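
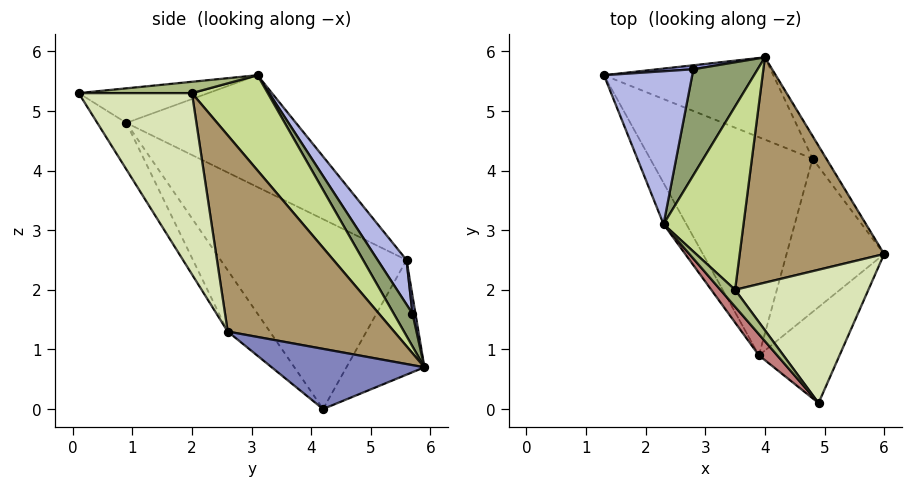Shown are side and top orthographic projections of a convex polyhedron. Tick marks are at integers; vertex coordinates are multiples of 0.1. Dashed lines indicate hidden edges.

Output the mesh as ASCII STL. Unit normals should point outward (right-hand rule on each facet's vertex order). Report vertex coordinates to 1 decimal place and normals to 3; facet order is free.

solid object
 facet normal -0.559 0.077 -0.826
  outer loop
   vertex 4.8 4.2 0.0
   vertex 1.3 5.6 2.5
   vertex 4.0 5.9 0.7
  endloop
 endfacet
 facet normal 0.854 0.482 -0.195
  outer loop
   vertex 4.8 4.2 0.0
   vertex 4.0 5.9 0.7
   vertex 6.0 2.6 1.3
  endloop
 endfacet
 facet normal 0.267 0.802 0.535
  outer loop
   vertex 2.8 5.7 1.6
   vertex 4.0 5.9 0.7
   vertex 1.3 5.6 2.5
  endloop
 endfacet
 facet normal 0.276 0.790 0.548
  outer loop
   vertex 2.8 5.7 1.6
   vertex 1.3 5.6 2.5
   vertex 2.3 3.1 5.6
  endloop
 endfacet
 facet normal 0.279 0.789 0.548
  outer loop
   vertex 2.8 5.7 1.6
   vertex 2.3 3.1 5.6
   vertex 4.0 5.9 0.7
  endloop
 endfacet
 facet normal 0.557 0.410 0.723
  outer loop
   vertex 3.5 2.0 5.3
   vertex 2.3 3.1 5.6
   vertex 4.9 0.1 5.3
  endloop
 endfacet
 facet normal 0.639 0.551 0.537
  outer loop
   vertex 3.5 2.0 5.3
   vertex 4.0 5.9 0.7
   vertex 2.3 3.1 5.6
  endloop
 endfacet
 facet normal 0.693 0.510 0.510
  outer loop
   vertex 3.5 2.0 5.3
   vertex 4.9 0.1 5.3
   vertex 6.0 2.6 1.3
  endloop
 endfacet
 facet normal 0.692 0.512 0.509
  outer loop
   vertex 3.5 2.0 5.3
   vertex 6.0 2.6 1.3
   vertex 4.0 5.9 0.7
  endloop
 endfacet
 facet normal -0.325 -0.759 -0.564
  outer loop
   vertex 3.9 0.9 4.8
   vertex 6.0 2.6 1.3
   vertex 4.9 0.1 5.3
  endloop
 endfacet
 facet normal -0.360 -0.736 -0.573
  outer loop
   vertex 3.9 0.9 4.8
   vertex 4.8 4.2 0.0
   vertex 6.0 2.6 1.3
  endloop
 endfacet
 facet normal -0.611 -0.594 -0.523
  outer loop
   vertex 3.9 0.9 4.8
   vertex 1.3 5.6 2.5
   vertex 4.8 4.2 0.0
  endloop
 endfacet
 facet normal -0.825 -0.539 -0.168
  outer loop
   vertex 3.9 0.9 4.8
   vertex 2.3 3.1 5.6
   vertex 1.3 5.6 2.5
  endloop
 endfacet
 facet normal -0.686 -0.631 0.363
  outer loop
   vertex 3.9 0.9 4.8
   vertex 4.9 0.1 5.3
   vertex 2.3 3.1 5.6
  endloop
 endfacet
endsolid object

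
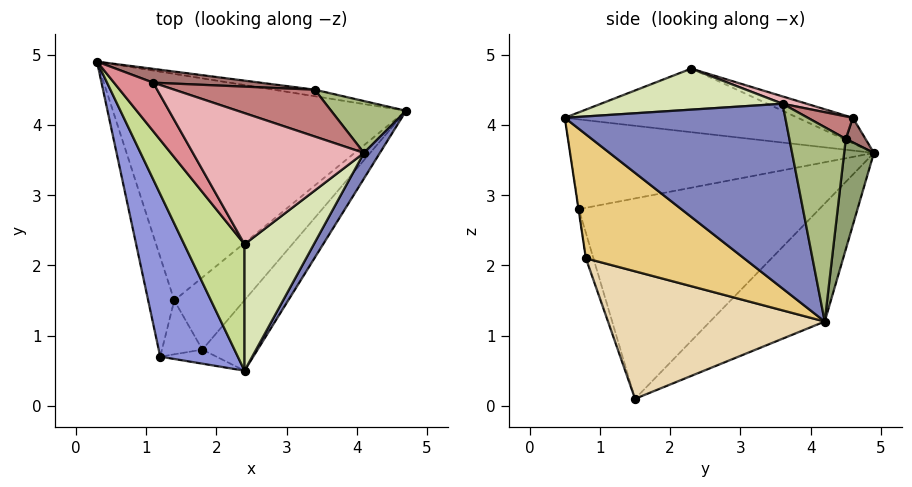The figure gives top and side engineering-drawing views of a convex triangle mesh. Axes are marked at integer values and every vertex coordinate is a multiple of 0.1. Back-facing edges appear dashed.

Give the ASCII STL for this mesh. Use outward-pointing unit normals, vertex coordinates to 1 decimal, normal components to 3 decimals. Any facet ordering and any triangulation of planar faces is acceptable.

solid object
 facet normal -0.287 0.641 -0.712
  outer loop
   vertex 1.4 1.5 0.1
   vertex 0.3 4.9 3.6
   vertex 4.7 4.2 1.2
  endloop
 endfacet
 facet normal 0.872 -0.483 0.075
  outer loop
   vertex 4.1 3.6 4.3
   vertex 2.4 0.5 4.1
   vertex 4.7 4.2 1.2
  endloop
 endfacet
 facet normal -0.727 -0.276 0.629
  outer loop
   vertex 1.2 0.7 2.8
   vertex 2.4 0.5 4.1
   vertex 0.3 4.9 3.6
  endloop
 endfacet
 facet normal -0.975 -0.185 -0.127
  outer loop
   vertex 1.2 0.7 2.8
   vertex 0.3 4.9 3.6
   vertex 1.4 1.5 0.1
  endloop
 endfacet
 facet normal 0.131 0.990 -0.049
  outer loop
   vertex 3.4 4.5 3.8
   vertex 4.7 4.2 1.2
   vertex 0.3 4.9 3.6
  endloop
 endfacet
 facet normal 0.685 0.679 0.264
  outer loop
   vertex 3.4 4.5 3.8
   vertex 4.1 3.6 4.3
   vertex 4.7 4.2 1.2
  endloop
 endfacet
 facet normal -0.700 -0.259 0.665
  outer loop
   vertex 2.4 2.3 4.8
   vertex 0.3 4.9 3.6
   vertex 2.4 0.5 4.1
  endloop
 endfacet
 facet normal 0.483 -0.317 0.816
  outer loop
   vertex 2.4 2.3 4.8
   vertex 2.4 0.5 4.1
   vertex 4.1 3.6 4.3
  endloop
 endfacet
 facet normal -0.006 -0.989 -0.147
  outer loop
   vertex 1.8 0.8 2.1
   vertex 2.4 0.5 4.1
   vertex 1.2 0.7 2.8
  endloop
 endfacet
 facet normal -0.184 -0.939 -0.292
  outer loop
   vertex 1.8 0.8 2.1
   vertex 1.2 0.7 2.8
   vertex 1.4 1.5 0.1
  endloop
 endfacet
 facet normal 0.683 -0.664 -0.305
  outer loop
   vertex 1.8 0.8 2.1
   vertex 4.7 4.2 1.2
   vertex 2.4 0.5 4.1
  endloop
 endfacet
 facet normal 0.660 -0.659 -0.362
  outer loop
   vertex 1.8 0.8 2.1
   vertex 1.4 1.5 0.1
   vertex 4.7 4.2 1.2
  endloop
 endfacet
 facet normal 0.092 0.912 0.400
  outer loop
   vertex 1.1 4.6 4.1
   vertex 3.4 4.5 3.8
   vertex 0.3 4.9 3.6
  endloop
 endfacet
 facet normal 0.131 0.557 0.820
  outer loop
   vertex 1.1 4.6 4.1
   vertex 4.1 3.6 4.3
   vertex 3.4 4.5 3.8
  endloop
 endfacet
 facet normal -0.543 -0.052 0.838
  outer loop
   vertex 1.1 4.6 4.1
   vertex 0.3 4.9 3.6
   vertex 2.4 2.3 4.8
  endloop
 endfacet
 facet normal 0.041 0.312 0.949
  outer loop
   vertex 1.1 4.6 4.1
   vertex 2.4 2.3 4.8
   vertex 4.1 3.6 4.3
  endloop
 endfacet
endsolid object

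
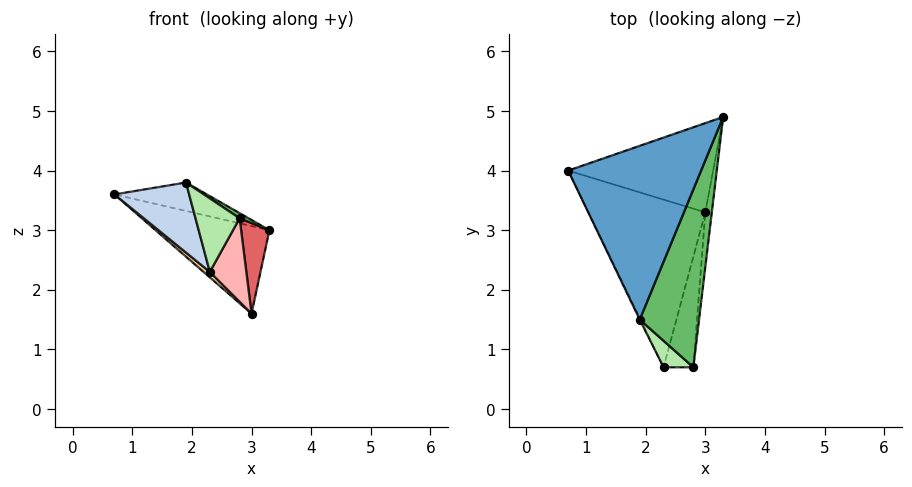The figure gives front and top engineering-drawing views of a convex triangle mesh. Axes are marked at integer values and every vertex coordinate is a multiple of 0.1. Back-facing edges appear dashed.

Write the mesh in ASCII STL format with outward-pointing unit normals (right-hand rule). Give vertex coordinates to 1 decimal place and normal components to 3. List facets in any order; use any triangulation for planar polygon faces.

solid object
 facet normal 0.169 0.159 0.973
  outer loop
   vertex 1.9 1.5 3.8
   vertex 3.3 4.9 3.0
   vertex 0.7 4.0 3.6
  endloop
 endfacet
 facet normal -0.901 -0.433 -0.009
  outer loop
   vertex 1.9 1.5 3.8
   vertex 0.7 4.0 3.6
   vertex 2.3 0.7 2.3
  endloop
 endfacet
 facet normal -0.377 0.649 -0.661
  outer loop
   vertex 3.0 3.3 1.6
   vertex 0.7 4.0 3.6
   vertex 3.3 4.9 3.0
  endloop
 endfacet
 facet normal -0.660 -0.024 -0.751
  outer loop
   vertex 3.0 3.3 1.6
   vertex 2.3 0.7 2.3
   vertex 0.7 4.0 3.6
  endloop
 endfacet
 facet normal 0.540 -0.024 0.842
  outer loop
   vertex 2.8 0.7 3.2
   vertex 3.3 4.9 3.0
   vertex 1.9 1.5 3.8
  endloop
 endfacet
 facet normal -0.521 -0.803 0.289
  outer loop
   vertex 2.8 0.7 3.2
   vertex 1.9 1.5 3.8
   vertex 2.3 0.7 2.3
  endloop
 endfacet
 facet normal 0.990 -0.121 -0.073
  outer loop
   vertex 2.8 0.7 3.2
   vertex 3.0 3.3 1.6
   vertex 3.3 4.9 3.0
  endloop
 endfacet
 facet normal 0.821 -0.344 -0.456
  outer loop
   vertex 2.8 0.7 3.2
   vertex 2.3 0.7 2.3
   vertex 3.0 3.3 1.6
  endloop
 endfacet
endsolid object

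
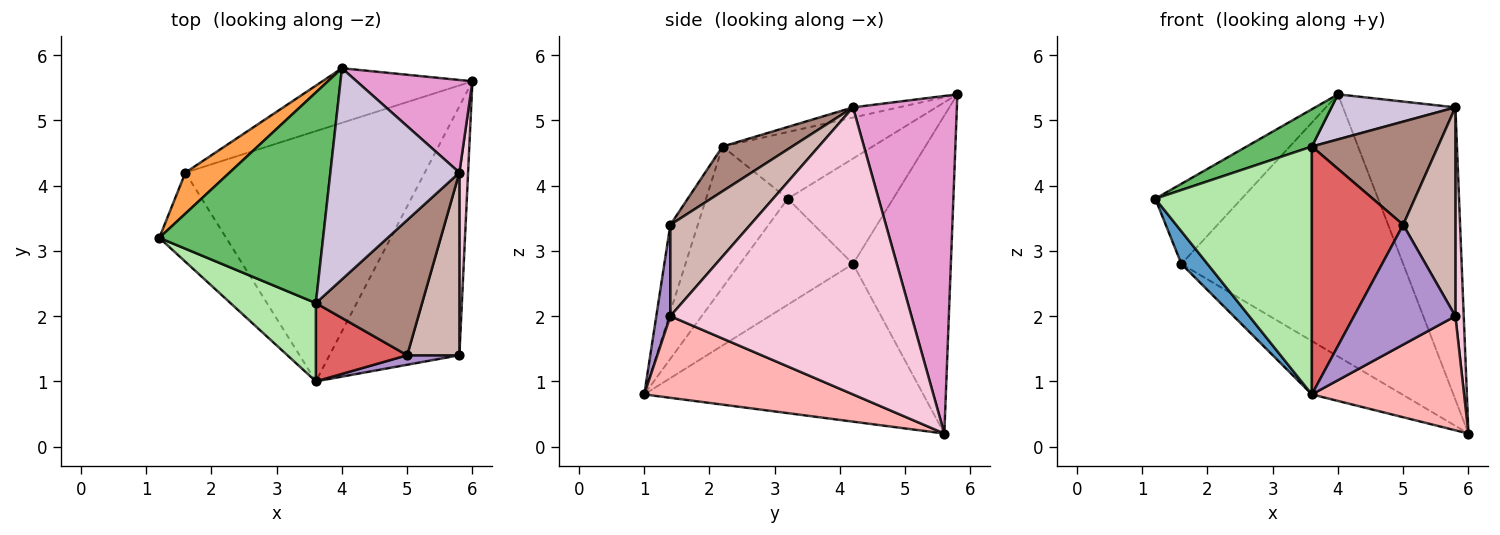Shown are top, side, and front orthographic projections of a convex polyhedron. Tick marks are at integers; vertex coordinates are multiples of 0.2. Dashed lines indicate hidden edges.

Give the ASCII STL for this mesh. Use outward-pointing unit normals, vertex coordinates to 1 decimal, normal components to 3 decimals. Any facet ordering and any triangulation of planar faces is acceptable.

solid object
 facet normal -0.830 -0.192 -0.524
  outer loop
   vertex 1.6 4.2 2.8
   vertex 3.6 1.0 0.8
   vertex 1.2 3.2 3.8
  endloop
 endfacet
 facet normal -0.542 0.175 -0.822
  outer loop
   vertex 1.6 4.2 2.8
   vertex 6.0 5.6 0.2
   vertex 3.6 1.0 0.8
  endloop
 endfacet
 facet normal -0.736 0.603 0.308
  outer loop
   vertex 1.6 4.2 2.8
   vertex 1.2 3.2 3.8
   vertex 4.0 5.8 5.4
  endloop
 endfacet
 facet normal -0.397 0.899 -0.187
  outer loop
   vertex 1.6 4.2 2.8
   vertex 4.0 5.8 5.4
   vertex 6.0 5.6 0.2
  endloop
 endfacet
 facet normal -0.372 -0.162 0.914
  outer loop
   vertex 3.6 2.2 4.6
   vertex 4.0 5.8 5.4
   vertex 1.2 3.2 3.8
  endloop
 endfacet
 facet normal -0.446 -0.854 0.270
  outer loop
   vertex 3.6 2.2 4.6
   vertex 1.2 3.2 3.8
   vertex 3.6 1.0 0.8
  endloop
 endfacet
 facet normal -0.276 -0.917 0.289
  outer loop
   vertex 3.6 2.2 4.6
   vertex 3.6 1.0 0.8
   vertex 5.0 1.4 3.4
  endloop
 endfacet
 facet normal 0.496 -0.362 -0.789
  outer loop
   vertex 5.8 1.4 2.0
   vertex 3.6 1.0 0.8
   vertex 6.0 5.6 0.2
  endloop
 endfacet
 facet normal 0.137 -0.987 0.078
  outer loop
   vertex 5.8 1.4 2.0
   vertex 5.0 1.4 3.4
   vertex 3.6 1.0 0.8
  endloop
 endfacet
 facet normal -0.077 -0.208 0.975
  outer loop
   vertex 5.8 4.2 5.2
   vertex 4.0 5.8 5.4
   vertex 3.6 2.2 4.6
  endloop
 endfacet
 facet normal 0.317 -0.575 0.754
  outer loop
   vertex 5.8 4.2 5.2
   vertex 3.6 2.2 4.6
   vertex 5.0 1.4 3.4
  endloop
 endfacet
 facet normal 0.755 -0.493 0.432
  outer loop
   vertex 5.8 4.2 5.2
   vertex 5.0 1.4 3.4
   vertex 5.8 1.4 2.0
  endloop
 endfacet
 facet normal 0.661 0.715 0.227
  outer loop
   vertex 5.8 4.2 5.2
   vertex 6.0 5.6 0.2
   vertex 4.0 5.8 5.4
  endloop
 endfacet
 facet normal 0.999 -0.035 0.030
  outer loop
   vertex 5.8 4.2 5.2
   vertex 5.8 1.4 2.0
   vertex 6.0 5.6 0.2
  endloop
 endfacet
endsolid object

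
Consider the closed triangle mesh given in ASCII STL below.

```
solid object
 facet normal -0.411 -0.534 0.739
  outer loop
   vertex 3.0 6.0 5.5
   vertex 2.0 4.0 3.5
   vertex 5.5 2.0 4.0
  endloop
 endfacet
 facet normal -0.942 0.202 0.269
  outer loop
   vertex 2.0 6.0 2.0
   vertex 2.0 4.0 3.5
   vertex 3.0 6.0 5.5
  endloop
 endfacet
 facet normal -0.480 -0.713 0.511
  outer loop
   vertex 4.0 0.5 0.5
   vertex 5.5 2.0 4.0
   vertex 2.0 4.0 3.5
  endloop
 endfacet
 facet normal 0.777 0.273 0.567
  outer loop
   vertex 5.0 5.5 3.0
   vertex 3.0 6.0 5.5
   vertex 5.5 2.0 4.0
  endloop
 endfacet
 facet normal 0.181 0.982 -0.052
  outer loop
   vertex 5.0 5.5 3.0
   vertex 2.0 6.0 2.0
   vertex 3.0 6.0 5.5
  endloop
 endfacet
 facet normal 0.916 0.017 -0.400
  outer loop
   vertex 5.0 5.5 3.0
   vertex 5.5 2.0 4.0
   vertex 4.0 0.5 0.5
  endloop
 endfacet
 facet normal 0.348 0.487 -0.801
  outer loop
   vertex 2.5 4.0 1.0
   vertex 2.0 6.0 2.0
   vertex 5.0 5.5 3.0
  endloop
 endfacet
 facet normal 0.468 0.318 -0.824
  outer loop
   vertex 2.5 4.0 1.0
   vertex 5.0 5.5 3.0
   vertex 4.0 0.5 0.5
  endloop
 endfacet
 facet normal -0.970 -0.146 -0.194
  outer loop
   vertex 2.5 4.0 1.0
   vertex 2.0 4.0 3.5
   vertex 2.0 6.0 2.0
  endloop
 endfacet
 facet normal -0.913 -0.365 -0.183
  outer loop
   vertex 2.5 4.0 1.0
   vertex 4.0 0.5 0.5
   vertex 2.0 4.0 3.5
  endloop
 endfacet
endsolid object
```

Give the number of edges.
15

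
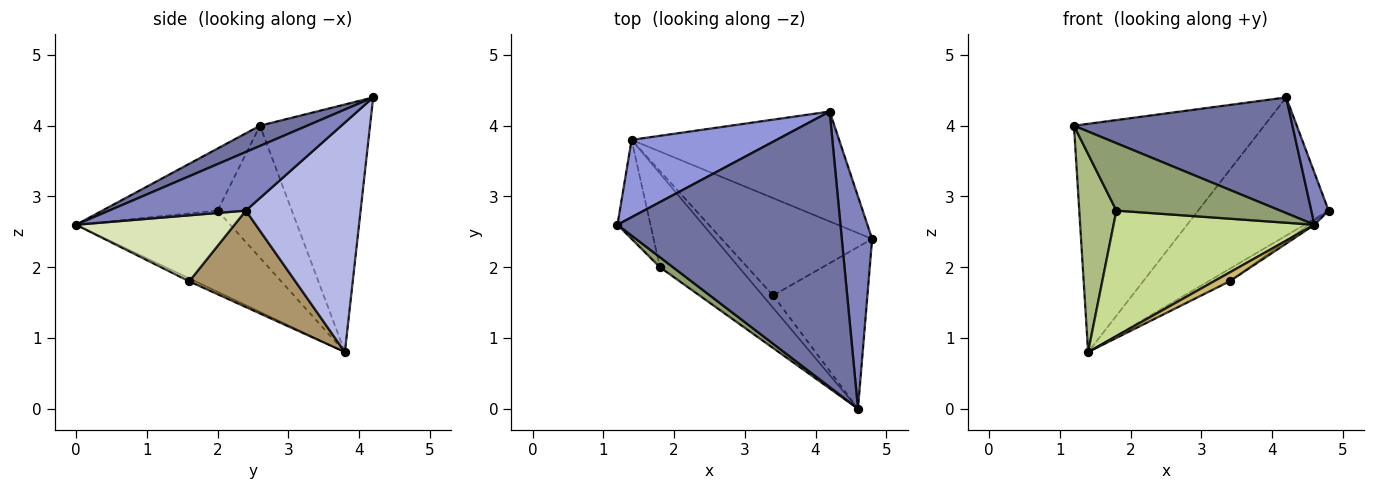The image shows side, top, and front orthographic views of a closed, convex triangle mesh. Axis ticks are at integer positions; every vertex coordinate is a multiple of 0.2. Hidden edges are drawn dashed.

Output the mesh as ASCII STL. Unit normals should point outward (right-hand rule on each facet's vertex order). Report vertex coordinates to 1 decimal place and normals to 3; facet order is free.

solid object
 facet normal 0.083 -0.386 0.919
  outer loop
   vertex 4.2 4.2 4.4
   vertex 1.2 2.6 4.0
   vertex 4.6 0.0 2.6
  endloop
 endfacet
 facet normal 0.883 -0.112 0.457
  outer loop
   vertex 4.2 4.2 4.4
   vertex 4.6 0.0 2.6
   vertex 4.8 2.4 2.8
  endloop
 endfacet
 facet normal -0.481 0.831 0.281
  outer loop
   vertex 4.2 4.2 4.4
   vertex 1.4 3.8 0.8
   vertex 1.2 2.6 4.0
  endloop
 endfacet
 facet normal 0.567 0.645 -0.513
  outer loop
   vertex 4.2 4.2 4.4
   vertex 4.8 2.4 2.8
   vertex 1.4 3.8 0.8
  endloop
 endfacet
 facet normal -0.571 -0.812 0.120
  outer loop
   vertex 1.8 2.0 2.8
   vertex 4.6 0.0 2.6
   vertex 1.2 2.6 4.0
  endloop
 endfacet
 facet normal -0.873 -0.436 -0.218
  outer loop
   vertex 1.8 2.0 2.8
   vertex 1.2 2.6 4.0
   vertex 1.4 3.8 0.8
  endloop
 endfacet
 facet normal -0.524 -0.683 -0.510
  outer loop
   vertex 1.8 2.0 2.8
   vertex 1.4 3.8 0.8
   vertex 4.6 0.0 2.6
  endloop
 endfacet
 facet normal 0.573 0.020 -0.819
  outer loop
   vertex 3.4 1.6 1.8
   vertex 4.8 2.4 2.8
   vertex 4.6 0.0 2.6
  endloop
 endfacet
 facet normal 0.537 0.107 -0.837
  outer loop
   vertex 3.4 1.6 1.8
   vertex 1.4 3.8 0.8
   vertex 4.8 2.4 2.8
  endloop
 endfacet
 facet normal -0.226 -0.566 -0.793
  outer loop
   vertex 3.4 1.6 1.8
   vertex 4.6 0.0 2.6
   vertex 1.4 3.8 0.8
  endloop
 endfacet
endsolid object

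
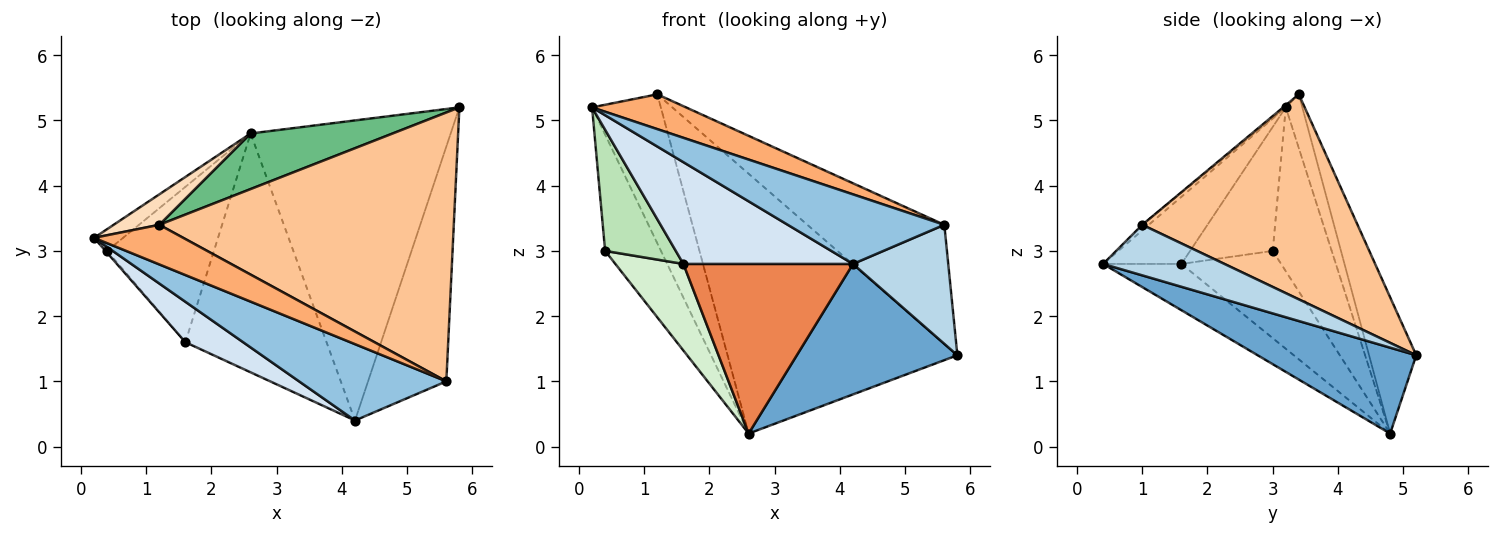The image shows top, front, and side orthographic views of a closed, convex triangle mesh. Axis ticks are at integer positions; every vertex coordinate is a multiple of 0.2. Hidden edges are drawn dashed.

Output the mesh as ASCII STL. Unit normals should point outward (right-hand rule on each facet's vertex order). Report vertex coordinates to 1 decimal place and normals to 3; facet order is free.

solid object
 facet normal 0.366 -0.371 -0.853
  outer loop
   vertex 2.6 4.8 0.2
   vertex 5.8 5.2 1.4
   vertex 4.2 0.4 2.8
  endloop
 endfacet
 facet normal -0.028 -0.673 0.739
  outer loop
   vertex 5.6 1.0 3.4
   vertex 0.2 3.2 5.2
   vertex 4.2 0.4 2.8
  endloop
 endfacet
 facet normal 0.499 -0.392 -0.773
  outer loop
   vertex 5.6 1.0 3.4
   vertex 4.2 0.4 2.8
   vertex 5.8 5.2 1.4
  endloop
 endfacet
 facet normal -0.394 -0.854 0.339
  outer loop
   vertex 1.6 1.6 2.8
   vertex 4.2 0.4 2.8
   vertex 0.2 3.2 5.2
  endloop
 endfacet
 facet normal -0.258 -0.559 -0.788
  outer loop
   vertex 1.6 1.6 2.8
   vertex 2.6 4.8 0.2
   vertex 4.2 0.4 2.8
  endloop
 endfacet
 facet normal -0.018 -0.660 0.751
  outer loop
   vertex 1.2 3.4 5.4
   vertex 0.2 3.2 5.2
   vertex 5.6 1.0 3.4
  endloop
 endfacet
 facet normal 0.537 0.342 0.771
  outer loop
   vertex 1.2 3.4 5.4
   vertex 5.6 1.0 3.4
   vertex 5.8 5.2 1.4
  endloop
 endfacet
 facet normal -0.230 0.954 0.195
  outer loop
   vertex 1.2 3.4 5.4
   vertex 2.6 4.8 0.2
   vertex 0.2 3.2 5.2
  endloop
 endfacet
 facet normal -0.197 0.959 0.205
  outer loop
   vertex 1.2 3.4 5.4
   vertex 5.8 5.2 1.4
   vertex 2.6 4.8 0.2
  endloop
 endfacet
 facet normal -0.720 0.682 -0.127
  outer loop
   vertex 0.4 3.0 3.0
   vertex 0.2 3.2 5.2
   vertex 2.6 4.8 0.2
  endloop
 endfacet
 facet normal -0.760 -0.650 -0.010
  outer loop
   vertex 0.4 3.0 3.0
   vertex 1.6 1.6 2.8
   vertex 0.2 3.2 5.2
  endloop
 endfacet
 facet normal -0.581 -0.396 -0.711
  outer loop
   vertex 0.4 3.0 3.0
   vertex 2.6 4.8 0.2
   vertex 1.6 1.6 2.8
  endloop
 endfacet
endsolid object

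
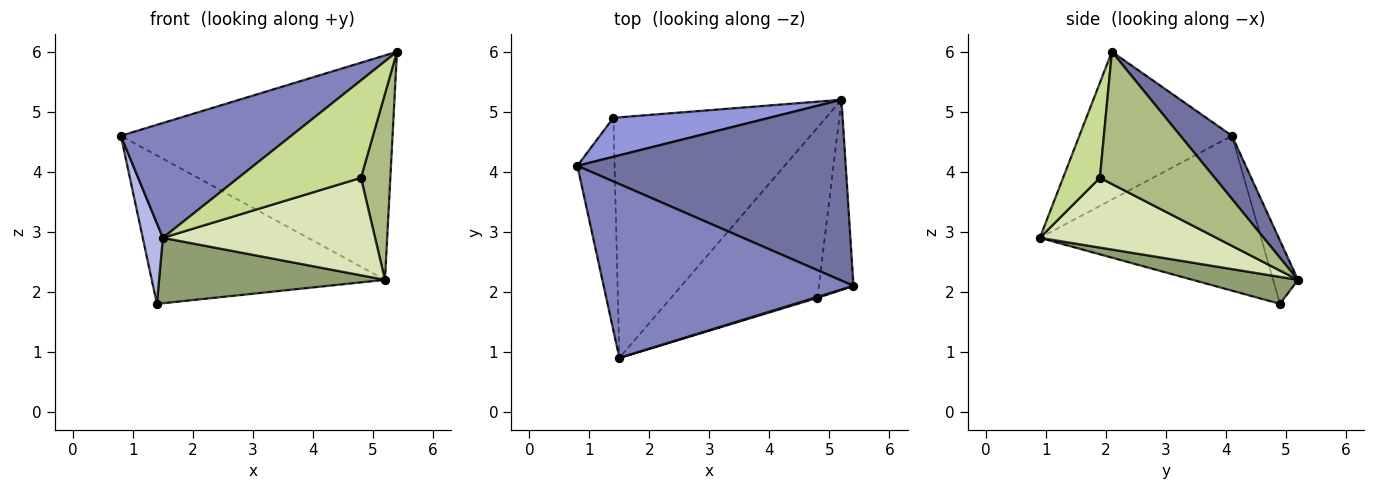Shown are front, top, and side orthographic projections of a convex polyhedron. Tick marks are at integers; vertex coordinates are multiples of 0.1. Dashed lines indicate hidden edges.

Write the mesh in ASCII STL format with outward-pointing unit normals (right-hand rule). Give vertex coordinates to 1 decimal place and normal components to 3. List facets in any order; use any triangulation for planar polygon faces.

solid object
 facet normal 0.146 0.770 0.621
  outer loop
   vertex 5.2 5.2 2.2
   vertex 0.8 4.1 4.6
   vertex 5.4 2.1 6.0
  endloop
 endfacet
 facet normal -0.443 -0.494 0.748
  outer loop
   vertex 1.5 0.9 2.9
   vertex 5.4 2.1 6.0
   vertex 0.8 4.1 4.6
  endloop
 endfacet
 facet normal -0.103 0.962 0.253
  outer loop
   vertex 1.4 4.9 1.8
   vertex 0.8 4.1 4.6
   vertex 5.2 5.2 2.2
  endloop
 endfacet
 facet normal -0.969 -0.088 -0.233
  outer loop
   vertex 1.4 4.9 1.8
   vertex 1.5 0.9 2.9
   vertex 0.8 4.1 4.6
  endloop
 endfacet
 facet normal 0.121 -0.260 -0.958
  outer loop
   vertex 1.4 4.9 1.8
   vertex 5.2 5.2 2.2
   vertex 1.5 0.9 2.9
  endloop
 endfacet
 facet normal 0.939 -0.240 -0.245
  outer loop
   vertex 4.8 1.9 3.9
   vertex 5.2 5.2 2.2
   vertex 5.4 2.1 6.0
  endloop
 endfacet
 facet normal 0.287 -0.958 0.009
  outer loop
   vertex 4.8 1.9 3.9
   vertex 5.4 2.1 6.0
   vertex 1.5 0.9 2.9
  endloop
 endfacet
 facet normal 0.382 -0.459 -0.802
  outer loop
   vertex 4.8 1.9 3.9
   vertex 1.5 0.9 2.9
   vertex 5.2 5.2 2.2
  endloop
 endfacet
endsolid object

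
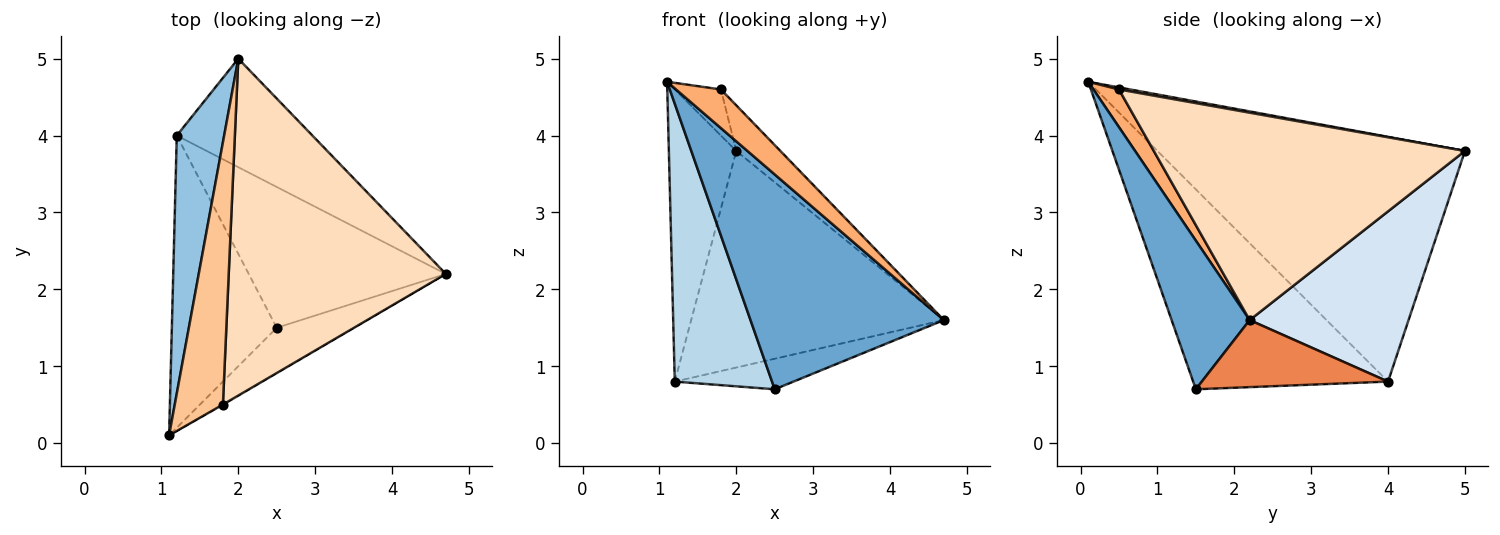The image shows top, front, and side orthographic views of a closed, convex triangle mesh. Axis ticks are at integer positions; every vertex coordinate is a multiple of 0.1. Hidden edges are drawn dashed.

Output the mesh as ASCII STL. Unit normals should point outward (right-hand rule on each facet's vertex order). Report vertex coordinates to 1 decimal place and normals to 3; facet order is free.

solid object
 facet normal 0.367 -0.910 -0.190
  outer loop
   vertex 2.5 1.5 0.7
   vertex 4.7 2.2 1.6
   vertex 1.1 0.1 4.7
  endloop
 endfacet
 facet normal -0.960 0.210 0.186
  outer loop
   vertex 1.2 4.0 0.8
   vertex 1.1 0.1 4.7
   vertex 2.0 5.0 3.8
  endloop
 endfacet
 facet normal -0.810 -0.404 -0.425
  outer loop
   vertex 1.2 4.0 0.8
   vertex 2.5 1.5 0.7
   vertex 1.1 0.1 4.7
  endloop
 endfacet
 facet normal 0.490 0.779 -0.390
  outer loop
   vertex 1.2 4.0 0.8
   vertex 2.0 5.0 3.8
   vertex 4.7 2.2 1.6
  endloop
 endfacet
 facet normal 0.315 0.201 -0.927
  outer loop
   vertex 1.2 4.0 0.8
   vertex 4.7 2.2 1.6
   vertex 2.5 1.5 0.7
  endloop
 endfacet
 facet normal 0.495 -0.869 -0.014
  outer loop
   vertex 1.8 0.5 4.6
   vertex 1.1 0.1 4.7
   vertex 4.7 2.2 1.6
  endloop
 endfacet
 facet normal 0.042 0.173 0.984
  outer loop
   vertex 1.8 0.5 4.6
   vertex 2.0 5.0 3.8
   vertex 1.1 0.1 4.7
  endloop
 endfacet
 facet normal 0.687 0.097 0.720
  outer loop
   vertex 1.8 0.5 4.6
   vertex 4.7 2.2 1.6
   vertex 2.0 5.0 3.8
  endloop
 endfacet
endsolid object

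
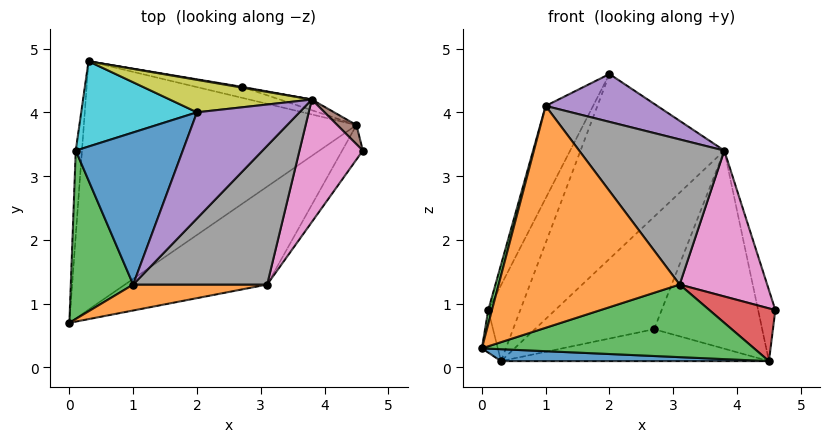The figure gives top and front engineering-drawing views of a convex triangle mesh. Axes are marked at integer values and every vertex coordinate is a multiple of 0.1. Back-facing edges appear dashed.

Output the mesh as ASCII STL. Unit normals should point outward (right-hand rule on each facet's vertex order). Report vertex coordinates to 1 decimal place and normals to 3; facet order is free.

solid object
 facet normal -0.011 -0.048 -0.999
  outer loop
   vertex 4.5 3.8 0.1
   vertex 0.0 0.7 0.3
   vertex 0.3 4.8 0.1
  endloop
 endfacet
 facet normal 0.153 -0.982 0.115
  outer loop
   vertex 3.1 1.3 1.3
   vertex 1.0 1.3 4.1
   vertex 0.0 0.7 0.3
  endloop
 endfacet
 facet normal 0.351 -0.558 -0.752
  outer loop
   vertex 3.1 1.3 1.3
   vertex 0.0 0.7 0.3
   vertex 4.5 3.8 0.1
  endloop
 endfacet
 facet normal 0.716 -0.584 -0.382
  outer loop
   vertex 3.1 1.3 1.3
   vertex 4.5 3.8 0.1
   vertex 4.6 3.4 0.9
  endloop
 endfacet
 facet normal 0.547 -0.344 0.763
  outer loop
   vertex 3.8 4.2 3.4
   vertex 2.0 4.0 4.6
   vertex 1.0 1.3 4.1
  endloop
 endfacet
 facet normal 0.872 0.473 0.128
  outer loop
   vertex 3.8 4.2 3.4
   vertex 4.6 3.4 0.9
   vertex 4.5 3.8 0.1
  endloop
 endfacet
 facet normal 0.779 -0.480 0.403
  outer loop
   vertex 3.8 4.2 3.4
   vertex 3.1 1.3 1.3
   vertex 4.6 3.4 0.9
  endloop
 endfacet
 facet normal 0.678 -0.532 0.508
  outer loop
   vertex 3.8 4.2 3.4
   vertex 1.0 1.3 4.1
   vertex 3.1 1.3 1.3
  endloop
 endfacet
 facet normal 0.006 0.985 0.173
  outer loop
   vertex 3.8 4.2 3.4
   vertex 0.3 4.8 0.1
   vertex 2.0 4.0 4.6
  endloop
 endfacet
 facet normal -0.857 0.342 0.385
  outer loop
   vertex 0.1 3.4 0.9
   vertex 2.0 4.0 4.6
   vertex 0.3 4.8 0.1
  endloop
 endfacet
 facet normal -0.877 0.249 0.410
  outer loop
   vertex 0.1 3.4 0.9
   vertex 1.0 1.3 4.1
   vertex 2.0 4.0 4.6
  endloop
 endfacet
 facet normal -0.989 0.066 -0.132
  outer loop
   vertex 0.1 3.4 0.9
   vertex 0.3 4.8 0.1
   vertex 0.0 0.7 0.3
  endloop
 endfacet
 facet normal -0.966 -0.021 0.258
  outer loop
   vertex 0.1 3.4 0.9
   vertex 0.0 0.7 0.3
   vertex 1.0 1.3 4.1
  endloop
 endfacet
 facet normal 0.220 0.923 -0.316
  outer loop
   vertex 2.7 4.4 0.6
   vertex 4.5 3.8 0.1
   vertex 0.3 4.8 0.1
  endloop
 endfacet
 facet normal 0.163 0.987 0.006
  outer loop
   vertex 2.7 4.4 0.6
   vertex 0.3 4.8 0.1
   vertex 3.8 4.2 3.4
  endloop
 endfacet
 facet normal 0.303 0.952 -0.051
  outer loop
   vertex 2.7 4.4 0.6
   vertex 3.8 4.2 3.4
   vertex 4.5 3.8 0.1
  endloop
 endfacet
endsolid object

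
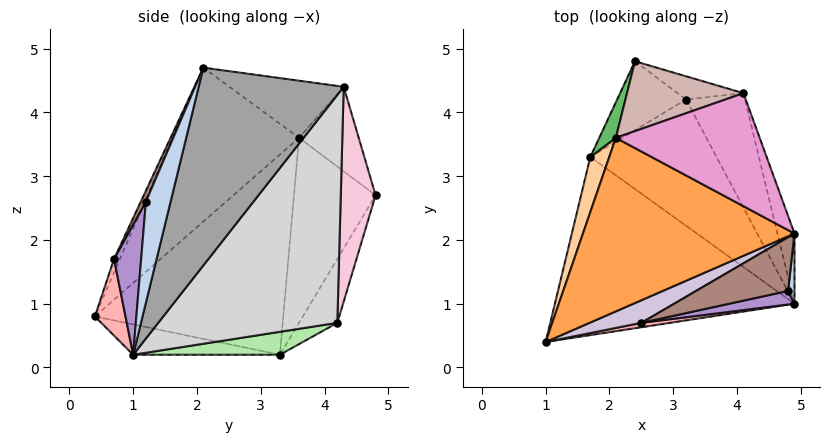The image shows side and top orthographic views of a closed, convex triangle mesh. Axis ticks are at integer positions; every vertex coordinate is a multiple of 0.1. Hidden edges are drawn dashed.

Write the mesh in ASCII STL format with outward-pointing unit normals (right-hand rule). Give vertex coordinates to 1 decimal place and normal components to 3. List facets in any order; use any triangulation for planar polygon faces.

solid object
 facet normal -0.124 -0.172 -0.977
  outer loop
   vertex 1.7 3.3 0.2
   vertex 4.9 1.0 0.2
   vertex 1.0 0.4 0.8
  endloop
 endfacet
 facet normal 0.966 -0.250 0.061
  outer loop
   vertex 4.8 1.2 2.6
   vertex 4.9 1.0 0.2
   vertex 4.9 2.1 4.7
  endloop
 endfacet
 facet normal -0.525 -0.451 0.722
  outer loop
   vertex 2.1 3.6 3.6
   vertex 1.0 0.4 0.8
   vertex 4.9 2.1 4.7
  endloop
 endfacet
 facet normal -0.964 0.251 0.091
  outer loop
   vertex 2.1 3.6 3.6
   vertex 1.7 3.3 0.2
   vertex 1.0 0.4 0.8
  endloop
 endfacet
 facet normal -0.950 0.301 0.085
  outer loop
   vertex 2.1 3.6 3.6
   vertex 2.4 4.8 2.7
   vertex 1.7 3.3 0.2
  endloop
 endfacet
 facet normal 0.173 0.241 -0.955
  outer loop
   vertex 3.2 4.2 0.7
   vertex 4.9 1.0 0.2
   vertex 1.7 3.3 0.2
  endloop
 endfacet
 facet normal -0.370 0.839 -0.400
  outer loop
   vertex 3.2 4.2 0.7
   vertex 1.7 3.3 0.2
   vertex 2.4 4.8 2.7
  endloop
 endfacet
 facet normal 0.161 -0.985 0.060
  outer loop
   vertex 2.5 0.7 1.7
   vertex 1.0 0.4 0.8
   vertex 4.9 1.0 0.2
  endloop
 endfacet
 facet normal 0.178 -0.980 0.089
  outer loop
   vertex 2.5 0.7 1.7
   vertex 4.9 1.0 0.2
   vertex 4.8 1.2 2.6
  endloop
 endfacet
 facet normal -0.131 -0.854 0.504
  outer loop
   vertex 2.5 0.7 1.7
   vertex 4.9 2.1 4.7
   vertex 1.0 0.4 0.8
  endloop
 endfacet
 facet normal 0.047 -0.919 0.392
  outer loop
   vertex 2.5 0.7 1.7
   vertex 4.8 1.2 2.6
   vertex 4.9 2.1 4.7
  endloop
 endfacet
 facet normal -0.469 0.602 0.646
  outer loop
   vertex 4.1 4.3 4.4
   vertex 2.4 4.8 2.7
   vertex 2.1 3.6 3.6
  endloop
 endfacet
 facet normal -0.369 -0.007 0.929
  outer loop
   vertex 4.1 4.3 4.4
   vertex 2.1 3.6 3.6
   vertex 4.9 2.1 4.7
  endloop
 endfacet
 facet normal 0.388 0.914 -0.119
  outer loop
   vertex 4.1 4.3 4.4
   vertex 3.2 4.2 0.7
   vertex 2.4 4.8 2.7
  endloop
 endfacet
 facet normal 0.940 0.331 -0.081
  outer loop
   vertex 4.1 4.3 4.4
   vertex 4.9 2.1 4.7
   vertex 4.9 1.0 0.2
  endloop
 endfacet
 facet normal 0.847 0.484 -0.219
  outer loop
   vertex 4.1 4.3 4.4
   vertex 4.9 1.0 0.2
   vertex 3.2 4.2 0.7
  endloop
 endfacet
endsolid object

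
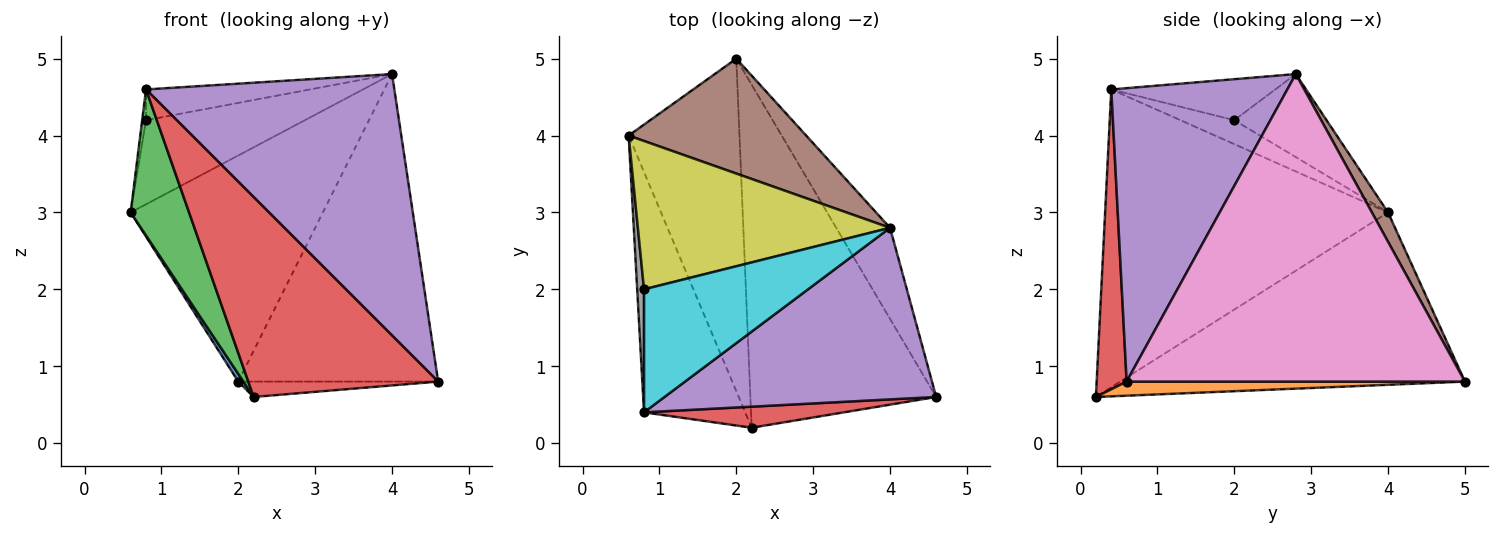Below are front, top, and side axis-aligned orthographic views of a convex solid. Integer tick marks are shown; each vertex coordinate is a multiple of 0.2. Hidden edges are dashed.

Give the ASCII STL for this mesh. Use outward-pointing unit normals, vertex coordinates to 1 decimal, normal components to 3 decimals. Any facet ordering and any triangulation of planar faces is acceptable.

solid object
 facet normal -0.841 -0.013 -0.541
  outer loop
   vertex 2.0 5.0 0.8
   vertex 2.2 0.2 0.6
   vertex 0.6 4.0 3.0
  endloop
 endfacet
 facet normal 0.076 0.045 -0.996
  outer loop
   vertex 2.0 5.0 0.8
   vertex 4.6 0.6 0.8
   vertex 2.2 0.2 0.6
  endloop
 endfacet
 facet normal -0.929 -0.192 -0.316
  outer loop
   vertex 0.8 0.4 4.6
   vertex 0.6 4.0 3.0
   vertex 2.2 0.2 0.6
  endloop
 endfacet
 facet normal 0.155 -0.982 0.103
  outer loop
   vertex 0.8 0.4 4.6
   vertex 2.2 0.2 0.6
   vertex 4.6 0.6 0.8
  endloop
 endfacet
 facet normal 0.510 -0.719 0.472
  outer loop
   vertex 4.0 2.8 4.8
   vertex 0.8 0.4 4.6
   vertex 4.6 0.6 0.8
  endloop
 endfacet
 facet normal 0.075 0.889 0.452
  outer loop
   vertex 4.0 2.8 4.8
   vertex 2.0 5.0 0.8
   vertex 0.6 4.0 3.0
  endloop
 endfacet
 facet normal 0.851 0.503 -0.149
  outer loop
   vertex 4.0 2.8 4.8
   vertex 4.6 0.6 0.8
   vertex 2.0 5.0 0.8
  endloop
 endfacet
 facet normal -0.959 0.069 0.274
  outer loop
   vertex 0.8 2.0 4.2
   vertex 0.6 4.0 3.0
   vertex 0.8 0.4 4.6
  endloop
 endfacet
 facet normal -0.275 0.474 0.836
  outer loop
   vertex 0.8 2.0 4.2
   vertex 4.0 2.8 4.8
   vertex 0.6 4.0 3.0
  endloop
 endfacet
 facet normal -0.236 0.236 0.943
  outer loop
   vertex 0.8 2.0 4.2
   vertex 0.8 0.4 4.6
   vertex 4.0 2.8 4.8
  endloop
 endfacet
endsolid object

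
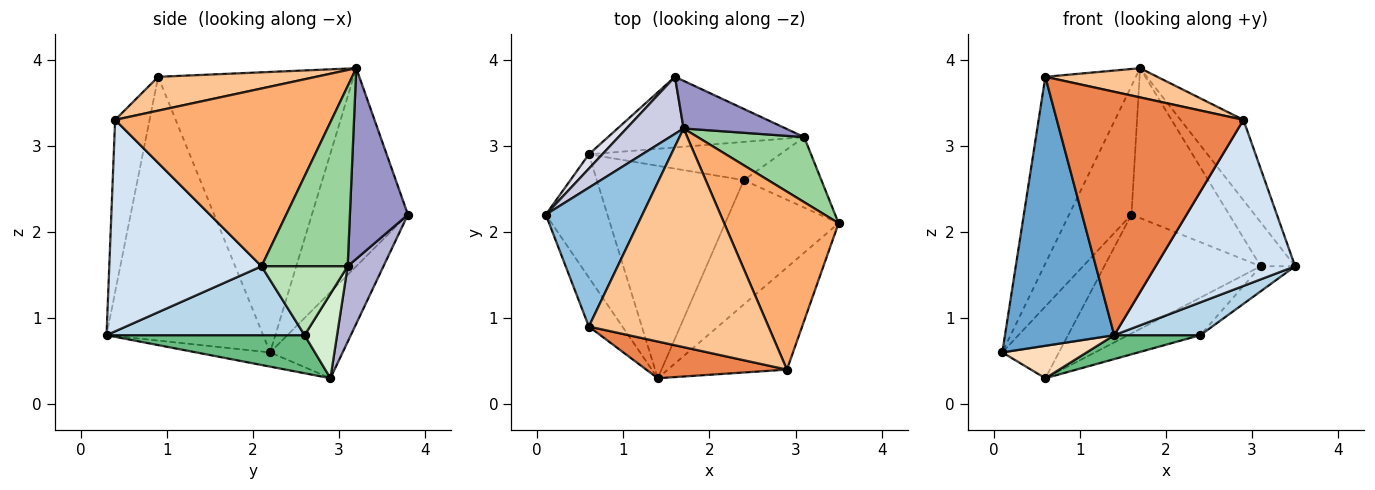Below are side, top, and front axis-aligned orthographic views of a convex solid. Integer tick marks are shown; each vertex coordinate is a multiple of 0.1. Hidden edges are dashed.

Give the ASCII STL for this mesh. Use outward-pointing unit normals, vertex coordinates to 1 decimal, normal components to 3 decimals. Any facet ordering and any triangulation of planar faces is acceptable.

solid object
 facet normal -0.816 -0.569 -0.104
  outer loop
   vertex 0.6 0.9 3.8
   vertex 0.1 2.2 0.6
   vertex 1.4 0.3 0.8
  endloop
 endfacet
 facet normal -0.866 0.401 0.298
  outer loop
   vertex 0.6 0.9 3.8
   vertex 1.7 3.2 3.9
   vertex 0.1 2.2 0.6
  endloop
 endfacet
 facet normal 0.506 -0.220 -0.834
  outer loop
   vertex 2.4 2.6 0.8
   vertex 3.5 2.1 1.6
   vertex 1.4 0.3 0.8
  endloop
 endfacet
 facet normal 0.681 -0.624 -0.384
  outer loop
   vertex 2.9 0.4 3.3
   vertex 1.4 0.3 0.8
   vertex 3.5 2.1 1.6
  endloop
 endfacet
 facet normal -0.180 -0.973 0.147
  outer loop
   vertex 2.9 0.4 3.3
   vertex 0.6 0.9 3.8
   vertex 1.4 0.3 0.8
  endloop
 endfacet
 facet normal 0.817 0.237 0.526
  outer loop
   vertex 2.9 0.4 3.3
   vertex 3.5 2.1 1.6
   vertex 1.7 3.2 3.9
  endloop
 endfacet
 facet normal 0.184 -0.130 0.974
  outer loop
   vertex 2.9 0.4 3.3
   vertex 1.7 3.2 3.9
   vertex 0.6 0.9 3.8
  endloop
 endfacet
 facet normal -0.218 -0.249 -0.944
  outer loop
   vertex 0.6 2.9 0.3
   vertex 1.4 0.3 0.8
   vertex 0.1 2.2 0.6
  endloop
 endfacet
 facet normal 0.249 -0.108 -0.962
  outer loop
   vertex 0.6 2.9 0.3
   vertex 2.4 2.6 0.8
   vertex 1.4 0.3 0.8
  endloop
 endfacet
 facet normal 0.814 0.326 0.481
  outer loop
   vertex 3.1 3.1 1.6
   vertex 1.7 3.2 3.9
   vertex 3.5 2.1 1.6
  endloop
 endfacet
 facet normal 0.642 0.257 -0.722
  outer loop
   vertex 3.1 3.1 1.6
   vertex 3.5 2.1 1.6
   vertex 2.4 2.6 0.8
  endloop
 endfacet
 facet normal 0.300 0.668 -0.681
  outer loop
   vertex 3.1 3.1 1.6
   vertex 2.4 2.6 0.8
   vertex 0.6 2.9 0.3
  endloop
 endfacet
 facet normal 0.493 0.829 0.264
  outer loop
   vertex 1.6 3.8 2.2
   vertex 1.7 3.2 3.9
   vertex 3.1 3.1 1.6
  endloop
 endfacet
 facet normal 0.193 0.843 -0.501
  outer loop
   vertex 1.6 3.8 2.2
   vertex 3.1 3.1 1.6
   vertex 0.6 2.9 0.3
  endloop
 endfacet
 facet normal -0.815 0.529 0.235
  outer loop
   vertex 1.6 3.8 2.2
   vertex 0.1 2.2 0.6
   vertex 1.7 3.2 3.9
  endloop
 endfacet
 facet normal -0.782 0.611 0.122
  outer loop
   vertex 1.6 3.8 2.2
   vertex 0.6 2.9 0.3
   vertex 0.1 2.2 0.6
  endloop
 endfacet
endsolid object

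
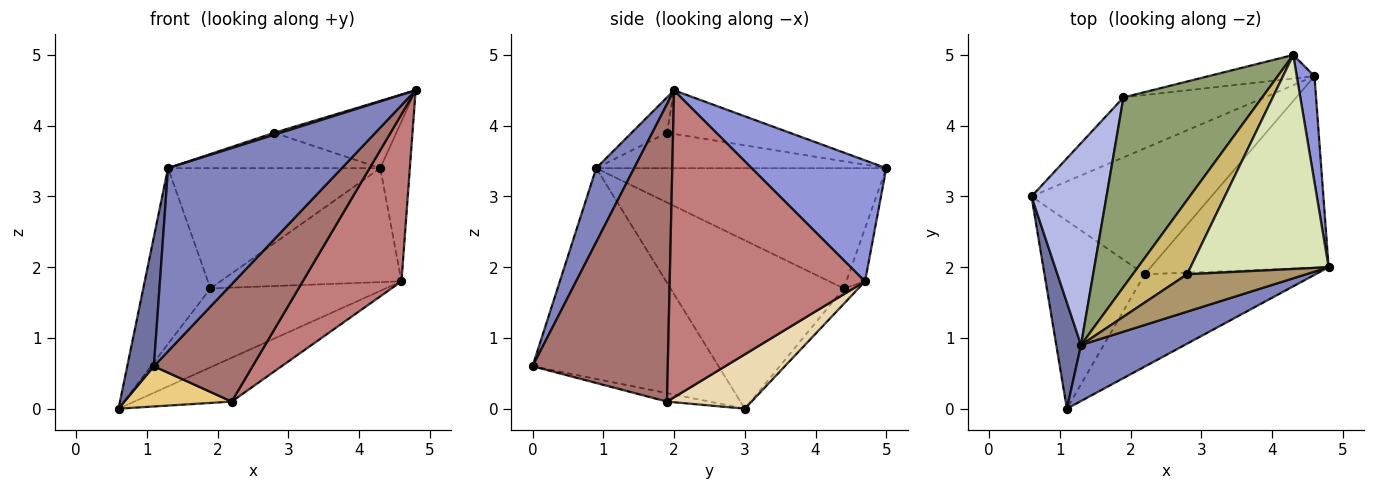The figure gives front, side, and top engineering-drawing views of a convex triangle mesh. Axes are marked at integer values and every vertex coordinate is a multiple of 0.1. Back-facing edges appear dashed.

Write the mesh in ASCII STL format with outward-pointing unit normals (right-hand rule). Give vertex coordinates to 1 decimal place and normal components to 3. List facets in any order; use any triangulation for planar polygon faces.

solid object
 facet normal -0.983 -0.141 0.115
  outer loop
   vertex 1.3 0.9 3.4
   vertex 0.6 3.0 0.0
   vertex 1.1 0.0 0.6
  endloop
 endfacet
 facet normal 0.204 -0.936 0.286
  outer loop
   vertex 1.3 0.9 3.4
   vertex 1.1 0.0 0.6
   vertex 4.8 2.0 4.5
  endloop
 endfacet
 facet normal 0.967 0.213 0.141
  outer loop
   vertex 4.6 4.7 1.8
   vertex 4.3 5.0 3.4
   vertex 4.8 2.0 4.5
  endloop
 endfacet
 facet normal -0.861 0.334 0.384
  outer loop
   vertex 1.9 4.4 1.7
   vertex 0.6 3.0 0.0
   vertex 1.3 0.9 3.4
  endloop
 endfacet
 facet normal -0.591 0.432 0.681
  outer loop
   vertex 1.9 4.4 1.7
   vertex 1.3 0.9 3.4
   vertex 4.3 5.0 3.4
  endloop
 endfacet
 facet normal -0.066 0.794 -0.604
  outer loop
   vertex 1.9 4.4 1.7
   vertex 4.6 4.7 1.8
   vertex 0.6 3.0 0.0
  endloop
 endfacet
 facet normal -0.101 0.974 -0.202
  outer loop
   vertex 1.9 4.4 1.7
   vertex 4.3 5.0 3.4
   vertex 4.6 4.7 1.8
  endloop
 endfacet
 facet normal -0.288 0.287 0.914
  outer loop
   vertex 2.8 1.9 3.9
   vertex 4.8 2.0 4.5
   vertex 4.3 5.0 3.4
  endloop
 endfacet
 facet normal -0.285 -0.052 0.957
  outer loop
   vertex 2.8 1.9 3.9
   vertex 1.3 0.9 3.4
   vertex 4.8 2.0 4.5
  endloop
 endfacet
 facet normal -0.507 0.371 0.778
  outer loop
   vertex 2.8 1.9 3.9
   vertex 4.3 5.0 3.4
   vertex 1.3 0.9 3.4
  endloop
 endfacet
 facet normal -0.083 -0.209 -0.974
  outer loop
   vertex 2.2 1.9 0.1
   vertex 1.1 0.0 0.6
   vertex 0.6 3.0 0.0
  endloop
 endfacet
 facet normal 0.274 0.316 -0.908
  outer loop
   vertex 2.2 1.9 0.1
   vertex 0.6 3.0 0.0
   vertex 4.6 4.7 1.8
  endloop
 endfacet
 facet normal 0.733 -0.535 -0.421
  outer loop
   vertex 2.2 1.9 0.1
   vertex 4.8 2.0 4.5
   vertex 1.1 0.0 0.6
  endloop
 endfacet
 facet normal 0.793 -0.401 -0.459
  outer loop
   vertex 2.2 1.9 0.1
   vertex 4.6 4.7 1.8
   vertex 4.8 2.0 4.5
  endloop
 endfacet
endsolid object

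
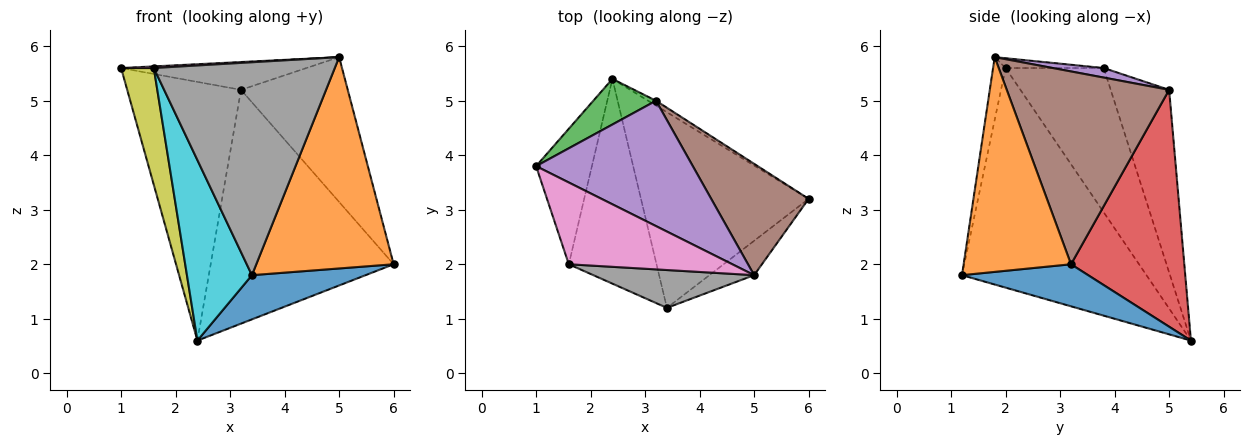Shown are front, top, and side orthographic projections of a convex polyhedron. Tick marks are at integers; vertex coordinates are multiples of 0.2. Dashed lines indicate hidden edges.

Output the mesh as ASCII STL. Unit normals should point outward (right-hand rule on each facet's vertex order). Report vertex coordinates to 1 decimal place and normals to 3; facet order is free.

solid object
 facet normal 0.238 -0.214 -0.947
  outer loop
   vertex 2.4 5.4 0.6
   vertex 6.0 3.2 2.0
   vertex 3.4 1.2 1.8
  endloop
 endfacet
 facet normal 0.611 -0.781 -0.127
  outer loop
   vertex 5.0 1.8 5.8
   vertex 3.4 1.2 1.8
   vertex 6.0 3.2 2.0
  endloop
 endfacet
 facet normal -0.451 0.879 0.155
  outer loop
   vertex 3.2 5.0 5.2
   vertex 2.4 5.4 0.6
   vertex 1.0 3.8 5.6
  endloop
 endfacet
 facet normal 0.526 0.850 -0.018
  outer loop
   vertex 3.2 5.0 5.2
   vertex 6.0 3.2 2.0
   vertex 2.4 5.4 0.6
  endloop
 endfacet
 facet normal 0.059 0.216 0.975
  outer loop
   vertex 3.2 5.0 5.2
   vertex 1.0 3.8 5.6
   vertex 5.0 1.8 5.8
  endloop
 endfacet
 facet normal 0.770 0.506 0.389
  outer loop
   vertex 3.2 5.0 5.2
   vertex 5.0 1.8 5.8
   vertex 6.0 3.2 2.0
  endloop
 endfacet
 facet normal -0.060 -0.020 0.998
  outer loop
   vertex 1.6 2.0 5.6
   vertex 5.0 1.8 5.8
   vertex 1.0 3.8 5.6
  endloop
 endfacet
 facet normal -0.068 -0.982 0.175
  outer loop
   vertex 1.6 2.0 5.6
   vertex 3.4 1.2 1.8
   vertex 5.0 1.8 5.8
  endloop
 endfacet
 facet normal -0.891 -0.297 -0.344
  outer loop
   vertex 1.6 2.0 5.6
   vertex 1.0 3.8 5.6
   vertex 2.4 5.4 0.6
  endloop
 endfacet
 facet normal -0.883 -0.311 -0.353
  outer loop
   vertex 1.6 2.0 5.6
   vertex 2.4 5.4 0.6
   vertex 3.4 1.2 1.8
  endloop
 endfacet
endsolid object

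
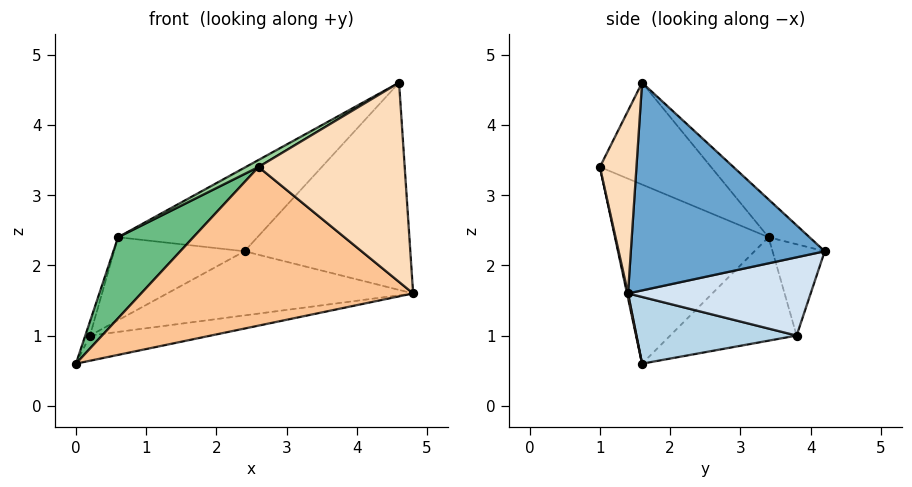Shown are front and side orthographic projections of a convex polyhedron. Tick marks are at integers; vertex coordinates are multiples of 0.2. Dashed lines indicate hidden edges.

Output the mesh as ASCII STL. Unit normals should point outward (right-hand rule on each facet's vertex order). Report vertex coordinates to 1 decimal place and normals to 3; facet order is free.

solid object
 facet normal 0.760 0.650 0.007
  outer loop
   vertex 4.6 1.6 4.6
   vertex 4.8 1.4 1.6
   vertex 2.4 4.2 2.2
  endloop
 endfacet
 facet normal -0.172 0.586 0.792
  outer loop
   vertex 0.6 3.4 2.4
   vertex 4.6 1.6 4.6
   vertex 2.4 4.2 2.2
  endloop
 endfacet
 facet normal 0.208 0.157 -0.966
  outer loop
   vertex 0.2 3.8 1.0
   vertex 4.8 1.4 1.6
   vertex 0.0 1.6 0.6
  endloop
 endfacet
 facet normal 0.353 0.475 -0.806
  outer loop
   vertex 0.2 3.8 1.0
   vertex 2.4 4.2 2.2
   vertex 4.8 1.4 1.6
  endloop
 endfacet
 facet normal -0.958 0.035 0.284
  outer loop
   vertex 0.2 3.8 1.0
   vertex 0.0 1.6 0.6
   vertex 0.6 3.4 2.4
  endloop
 endfacet
 facet normal -0.348 0.870 0.348
  outer loop
   vertex 0.2 3.8 1.0
   vertex 0.6 3.4 2.4
   vertex 2.4 4.2 2.2
  endloop
 endfacet
 facet normal 0.004 -0.977 -0.213
  outer loop
   vertex 2.6 1.0 3.4
   vertex 0.0 1.6 0.6
   vertex 4.8 1.4 1.6
  endloop
 endfacet
 facet normal 0.242 -0.967 0.081
  outer loop
   vertex 2.6 1.0 3.4
   vertex 4.8 1.4 1.6
   vertex 4.6 1.6 4.6
  endloop
 endfacet
 facet normal -0.722 -0.354 0.595
  outer loop
   vertex 2.6 1.0 3.4
   vertex 0.6 3.4 2.4
   vertex 0.0 1.6 0.6
  endloop
 endfacet
 facet normal -0.501 -0.058 0.864
  outer loop
   vertex 2.6 1.0 3.4
   vertex 4.6 1.6 4.6
   vertex 0.6 3.4 2.4
  endloop
 endfacet
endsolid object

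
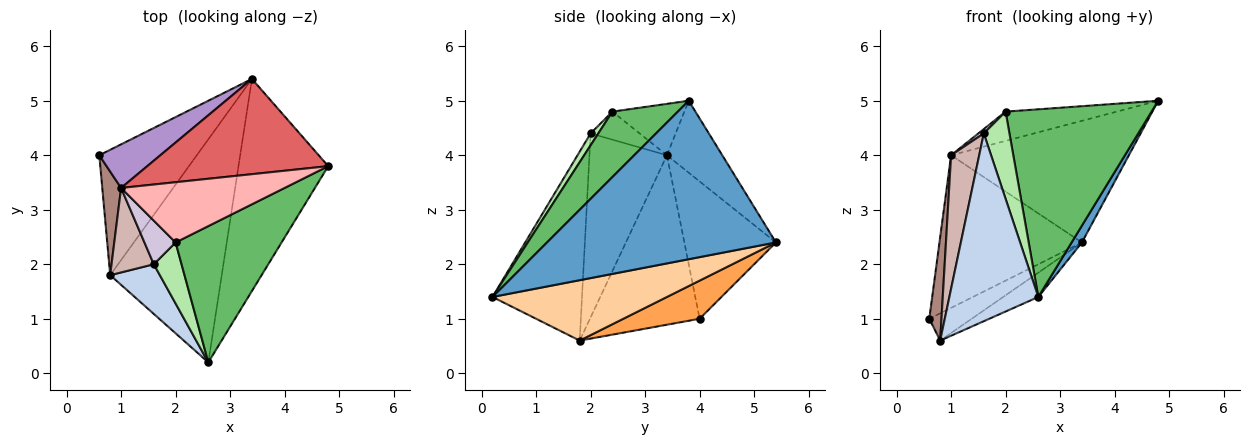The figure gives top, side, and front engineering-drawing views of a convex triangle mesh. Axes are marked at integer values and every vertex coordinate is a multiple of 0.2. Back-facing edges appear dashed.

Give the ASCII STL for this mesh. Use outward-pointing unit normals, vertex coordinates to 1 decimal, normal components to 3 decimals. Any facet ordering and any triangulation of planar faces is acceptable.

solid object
 facet normal 0.870 -0.039 -0.492
  outer loop
   vertex 3.4 5.4 2.4
   vertex 4.8 3.8 5.0
   vertex 2.6 0.2 1.4
  endloop
 endfacet
 facet normal -0.697 -0.693 0.183
  outer loop
   vertex 0.8 1.8 0.6
   vertex 2.6 0.2 1.4
   vertex 1.6 2.0 4.4
  endloop
 endfacet
 facet normal 0.357 0.198 -0.913
  outer loop
   vertex 0.8 1.8 0.6
   vertex 0.6 4.0 1.0
   vertex 3.4 5.4 2.4
  endloop
 endfacet
 facet normal 0.474 0.095 -0.875
  outer loop
   vertex 0.8 1.8 0.6
   vertex 3.4 5.4 2.4
   vertex 2.6 0.2 1.4
  endloop
 endfacet
 facet normal 0.341 -0.761 0.552
  outer loop
   vertex 2.0 2.4 4.8
   vertex 2.6 0.2 1.4
   vertex 4.8 3.8 5.0
  endloop
 endfacet
 facet normal 0.239 -0.796 0.557
  outer loop
   vertex 2.0 2.4 4.8
   vertex 1.6 2.0 4.4
   vertex 2.6 0.2 1.4
  endloop
 endfacet
 facet normal -0.238 0.765 0.599
  outer loop
   vertex 1.0 3.4 4.0
   vertex 4.8 3.8 5.0
   vertex 3.4 5.4 2.4
  endloop
 endfacet
 facet normal -0.272 0.420 0.866
  outer loop
   vertex 1.0 3.4 4.0
   vertex 2.0 2.4 4.8
   vertex 4.8 3.8 5.0
  endloop
 endfacet
 facet normal -0.526 0.818 0.234
  outer loop
   vertex 1.0 3.4 4.0
   vertex 3.4 5.4 2.4
   vertex 0.6 4.0 1.0
  endloop
 endfacet
 facet normal -0.667 -0.074 0.741
  outer loop
   vertex 1.0 3.4 4.0
   vertex 1.6 2.0 4.4
   vertex 2.0 2.4 4.8
  endloop
 endfacet
 facet normal -0.988 -0.110 0.110
  outer loop
   vertex 1.0 3.4 4.0
   vertex 0.6 4.0 1.0
   vertex 0.8 1.8 0.6
  endloop
 endfacet
 facet normal -0.919 -0.334 0.211
  outer loop
   vertex 1.0 3.4 4.0
   vertex 0.8 1.8 0.6
   vertex 1.6 2.0 4.4
  endloop
 endfacet
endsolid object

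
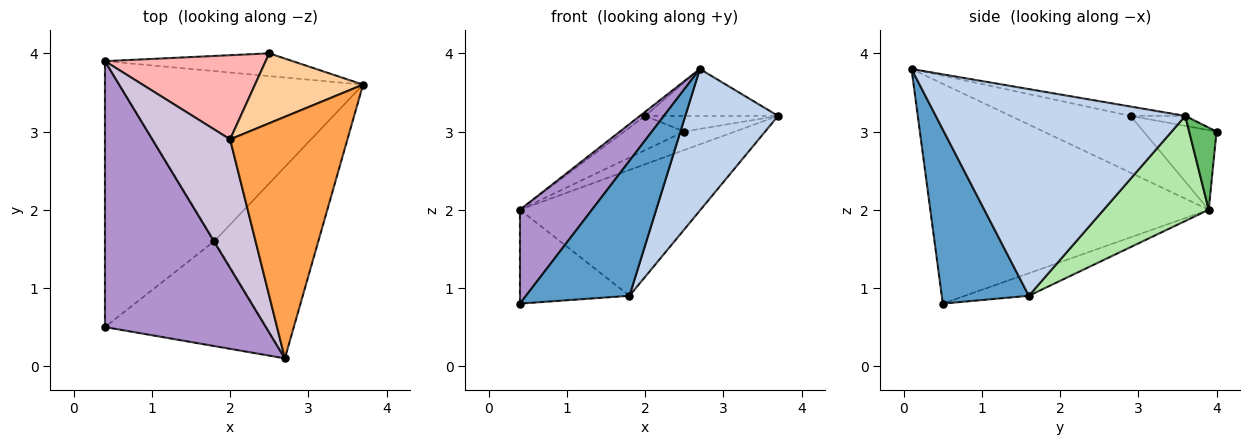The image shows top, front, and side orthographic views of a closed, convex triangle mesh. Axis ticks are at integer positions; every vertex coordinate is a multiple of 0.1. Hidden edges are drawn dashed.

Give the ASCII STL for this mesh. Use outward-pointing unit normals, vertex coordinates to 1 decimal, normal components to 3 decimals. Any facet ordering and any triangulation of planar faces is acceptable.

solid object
 facet normal 0.553 -0.657 -0.512
  outer loop
   vertex 1.8 1.6 0.9
   vertex 2.7 0.1 3.8
   vertex 0.4 0.5 0.8
  endloop
 endfacet
 facet normal 0.848 -0.315 -0.426
  outer loop
   vertex 1.8 1.6 0.9
   vertex 3.7 3.6 3.2
   vertex 2.7 0.1 3.8
  endloop
 endfacet
 facet normal -0.078 0.190 0.979
  outer loop
   vertex 2.0 2.9 3.2
   vertex 2.7 0.1 3.8
   vertex 3.7 3.6 3.2
  endloop
 endfacet
 facet normal -0.090 0.217 0.972
  outer loop
   vertex 2.0 2.9 3.2
   vertex 3.7 3.6 3.2
   vertex 2.5 4.0 3.0
  endloop
 endfacet
 facet normal 0.322 0.597 -0.735
  outer loop
   vertex 0.4 3.9 2.0
   vertex 2.5 4.0 3.0
   vertex 3.7 3.6 3.2
  endloop
 endfacet
 facet normal 0.327 0.562 -0.759
  outer loop
   vertex 0.4 3.9 2.0
   vertex 3.7 3.6 3.2
   vertex 1.8 1.6 0.9
  endloop
 endfacet
 facet normal -0.191 0.327 -0.926
  outer loop
   vertex 0.4 3.9 2.0
   vertex 1.8 1.6 0.9
   vertex 0.4 0.5 0.8
  endloop
 endfacet
 facet normal -0.417 0.343 0.842
  outer loop
   vertex 0.4 3.9 2.0
   vertex 2.0 2.9 3.2
   vertex 2.5 4.0 3.0
  endloop
 endfacet
 facet normal -0.790 -0.204 0.578
  outer loop
   vertex 0.4 3.9 2.0
   vertex 0.4 0.5 0.8
   vertex 2.7 0.1 3.8
  endloop
 endfacet
 facet normal -0.590 0.026 0.807
  outer loop
   vertex 0.4 3.9 2.0
   vertex 2.7 0.1 3.8
   vertex 2.0 2.9 3.2
  endloop
 endfacet
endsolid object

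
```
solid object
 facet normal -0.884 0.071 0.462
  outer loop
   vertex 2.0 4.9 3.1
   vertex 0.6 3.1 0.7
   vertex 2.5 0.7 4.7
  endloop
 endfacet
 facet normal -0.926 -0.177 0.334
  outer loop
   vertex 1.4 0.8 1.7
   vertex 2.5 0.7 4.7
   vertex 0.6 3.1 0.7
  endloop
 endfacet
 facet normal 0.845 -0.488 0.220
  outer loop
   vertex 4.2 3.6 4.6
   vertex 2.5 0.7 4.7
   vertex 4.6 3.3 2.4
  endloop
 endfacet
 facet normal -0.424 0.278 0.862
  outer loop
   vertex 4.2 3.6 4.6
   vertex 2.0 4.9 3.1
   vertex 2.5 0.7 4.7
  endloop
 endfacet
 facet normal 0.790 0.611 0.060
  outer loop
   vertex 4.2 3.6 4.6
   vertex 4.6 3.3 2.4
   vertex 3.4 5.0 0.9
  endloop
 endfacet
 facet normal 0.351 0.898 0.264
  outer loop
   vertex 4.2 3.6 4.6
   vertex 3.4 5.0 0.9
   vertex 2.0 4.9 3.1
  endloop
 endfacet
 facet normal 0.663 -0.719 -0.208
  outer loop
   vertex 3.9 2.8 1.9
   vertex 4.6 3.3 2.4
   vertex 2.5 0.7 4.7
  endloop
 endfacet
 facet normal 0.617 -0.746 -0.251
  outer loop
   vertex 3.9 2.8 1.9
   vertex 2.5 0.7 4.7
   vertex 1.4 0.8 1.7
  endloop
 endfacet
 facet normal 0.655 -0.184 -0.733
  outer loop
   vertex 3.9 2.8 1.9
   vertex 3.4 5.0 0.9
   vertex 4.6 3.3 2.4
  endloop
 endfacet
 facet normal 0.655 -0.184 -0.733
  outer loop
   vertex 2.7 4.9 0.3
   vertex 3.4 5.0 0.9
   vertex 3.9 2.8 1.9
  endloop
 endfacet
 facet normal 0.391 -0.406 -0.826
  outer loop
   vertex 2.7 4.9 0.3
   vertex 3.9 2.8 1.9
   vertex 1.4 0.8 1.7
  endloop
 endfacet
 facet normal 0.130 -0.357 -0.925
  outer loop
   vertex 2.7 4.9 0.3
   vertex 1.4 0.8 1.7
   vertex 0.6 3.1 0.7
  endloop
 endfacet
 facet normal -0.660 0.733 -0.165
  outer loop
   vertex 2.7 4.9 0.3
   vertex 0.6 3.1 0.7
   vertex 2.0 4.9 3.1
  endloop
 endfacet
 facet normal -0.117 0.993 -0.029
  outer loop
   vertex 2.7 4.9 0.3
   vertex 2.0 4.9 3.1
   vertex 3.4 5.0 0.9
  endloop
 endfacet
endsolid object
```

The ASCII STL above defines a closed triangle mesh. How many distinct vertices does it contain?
9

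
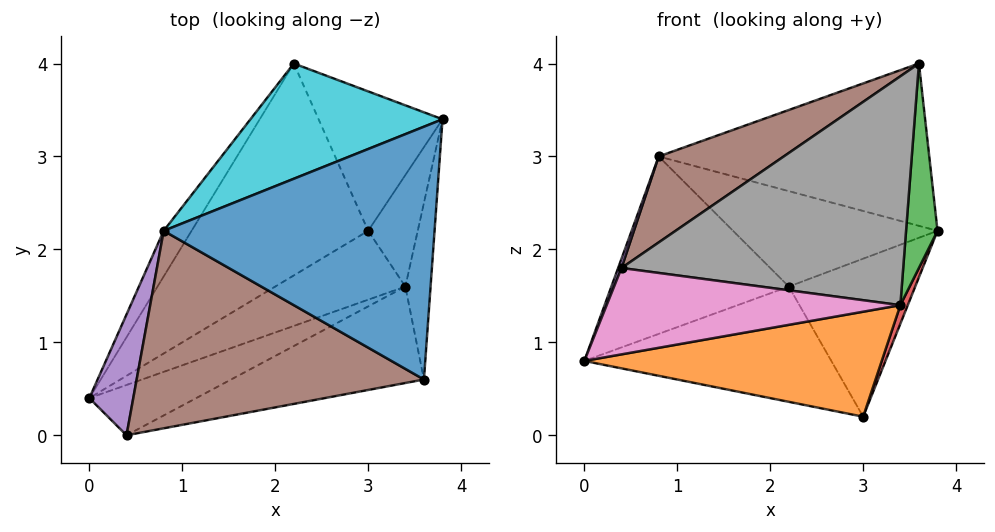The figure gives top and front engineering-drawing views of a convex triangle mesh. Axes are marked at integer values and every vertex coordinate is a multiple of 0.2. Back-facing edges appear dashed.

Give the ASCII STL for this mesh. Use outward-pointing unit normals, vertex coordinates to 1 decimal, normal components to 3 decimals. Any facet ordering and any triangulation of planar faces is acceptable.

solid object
 facet normal 0.008 0.540 0.841
  outer loop
   vertex 0.8 2.2 3.0
   vertex 3.6 0.6 4.0
   vertex 3.8 3.4 2.2
  endloop
 endfacet
 facet normal 0.365 -0.778 -0.511
  outer loop
   vertex 3.4 1.6 1.4
   vertex 0.0 0.4 0.8
   vertex 3.0 2.2 0.2
  endloop
 endfacet
 facet normal 0.978 -0.157 -0.136
  outer loop
   vertex 3.4 1.6 1.4
   vertex 3.8 3.4 2.2
   vertex 3.6 0.6 4.0
  endloop
 endfacet
 facet normal 0.938 -0.057 -0.341
  outer loop
   vertex 3.4 1.6 1.4
   vertex 3.0 2.2 0.2
   vertex 3.8 3.4 2.2
  endloop
 endfacet
 facet normal -0.932 -0.028 0.362
  outer loop
   vertex 0.4 0.0 1.8
   vertex 0.8 2.2 3.0
   vertex 0.0 0.4 0.8
  endloop
 endfacet
 facet normal -0.486 -0.349 0.802
  outer loop
   vertex 0.4 0.0 1.8
   vertex 3.6 0.6 4.0
   vertex 0.8 2.2 3.0
  endloop
 endfacet
 facet normal 0.366 -0.804 -0.468
  outer loop
   vertex 0.4 0.0 1.8
   vertex 0.0 0.4 0.8
   vertex 3.4 1.6 1.4
  endloop
 endfacet
 facet normal 0.403 -0.844 -0.355
  outer loop
   vertex 0.4 0.0 1.8
   vertex 3.4 1.6 1.4
   vertex 3.6 0.6 4.0
  endloop
 endfacet
 facet normal 0.468 0.663 -0.585
  outer loop
   vertex 2.2 4.0 1.6
   vertex 3.8 3.4 2.2
   vertex 3.0 2.2 0.2
  endloop
 endfacet
 facet normal -0.050 0.637 0.769
  outer loop
   vertex 2.2 4.0 1.6
   vertex 0.8 2.2 3.0
   vertex 3.8 3.4 2.2
  endloop
 endfacet
 facet normal -0.420 0.434 -0.797
  outer loop
   vertex 2.2 4.0 1.6
   vertex 3.0 2.2 0.2
   vertex 0.0 0.4 0.8
  endloop
 endfacet
 facet normal -0.831 0.539 -0.139
  outer loop
   vertex 2.2 4.0 1.6
   vertex 0.0 0.4 0.8
   vertex 0.8 2.2 3.0
  endloop
 endfacet
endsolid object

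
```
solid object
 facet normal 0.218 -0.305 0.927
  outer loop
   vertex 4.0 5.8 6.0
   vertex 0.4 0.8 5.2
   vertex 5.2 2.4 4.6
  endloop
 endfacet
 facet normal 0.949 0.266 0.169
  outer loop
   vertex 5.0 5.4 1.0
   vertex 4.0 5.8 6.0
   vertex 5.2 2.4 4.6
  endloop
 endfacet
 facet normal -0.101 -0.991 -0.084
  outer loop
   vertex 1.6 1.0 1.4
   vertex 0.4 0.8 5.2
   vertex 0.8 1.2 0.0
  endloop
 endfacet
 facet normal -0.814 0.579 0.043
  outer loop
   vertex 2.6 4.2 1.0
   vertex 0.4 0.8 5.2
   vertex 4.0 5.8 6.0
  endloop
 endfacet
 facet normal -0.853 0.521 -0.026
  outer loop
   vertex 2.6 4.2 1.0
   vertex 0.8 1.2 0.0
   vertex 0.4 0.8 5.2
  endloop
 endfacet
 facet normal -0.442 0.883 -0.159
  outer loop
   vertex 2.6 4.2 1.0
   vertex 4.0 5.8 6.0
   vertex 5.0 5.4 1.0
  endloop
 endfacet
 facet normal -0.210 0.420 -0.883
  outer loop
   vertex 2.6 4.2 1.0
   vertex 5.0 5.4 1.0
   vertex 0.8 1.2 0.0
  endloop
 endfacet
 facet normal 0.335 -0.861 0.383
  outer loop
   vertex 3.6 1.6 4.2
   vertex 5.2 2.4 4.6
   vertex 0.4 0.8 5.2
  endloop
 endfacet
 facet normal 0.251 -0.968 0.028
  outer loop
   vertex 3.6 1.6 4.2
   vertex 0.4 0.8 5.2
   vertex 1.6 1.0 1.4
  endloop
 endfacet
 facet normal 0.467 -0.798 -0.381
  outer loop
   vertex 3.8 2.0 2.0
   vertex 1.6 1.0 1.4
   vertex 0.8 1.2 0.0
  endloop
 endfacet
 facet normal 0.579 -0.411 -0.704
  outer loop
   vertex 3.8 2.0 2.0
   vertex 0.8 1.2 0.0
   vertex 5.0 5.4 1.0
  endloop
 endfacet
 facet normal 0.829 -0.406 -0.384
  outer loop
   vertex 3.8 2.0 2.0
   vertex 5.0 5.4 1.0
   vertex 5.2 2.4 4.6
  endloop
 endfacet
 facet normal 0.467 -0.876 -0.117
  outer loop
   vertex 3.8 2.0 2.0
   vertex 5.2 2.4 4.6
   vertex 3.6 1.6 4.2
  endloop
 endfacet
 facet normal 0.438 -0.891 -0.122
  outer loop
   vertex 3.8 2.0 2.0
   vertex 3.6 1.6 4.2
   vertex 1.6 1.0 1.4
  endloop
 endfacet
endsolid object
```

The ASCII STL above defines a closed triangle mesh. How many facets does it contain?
14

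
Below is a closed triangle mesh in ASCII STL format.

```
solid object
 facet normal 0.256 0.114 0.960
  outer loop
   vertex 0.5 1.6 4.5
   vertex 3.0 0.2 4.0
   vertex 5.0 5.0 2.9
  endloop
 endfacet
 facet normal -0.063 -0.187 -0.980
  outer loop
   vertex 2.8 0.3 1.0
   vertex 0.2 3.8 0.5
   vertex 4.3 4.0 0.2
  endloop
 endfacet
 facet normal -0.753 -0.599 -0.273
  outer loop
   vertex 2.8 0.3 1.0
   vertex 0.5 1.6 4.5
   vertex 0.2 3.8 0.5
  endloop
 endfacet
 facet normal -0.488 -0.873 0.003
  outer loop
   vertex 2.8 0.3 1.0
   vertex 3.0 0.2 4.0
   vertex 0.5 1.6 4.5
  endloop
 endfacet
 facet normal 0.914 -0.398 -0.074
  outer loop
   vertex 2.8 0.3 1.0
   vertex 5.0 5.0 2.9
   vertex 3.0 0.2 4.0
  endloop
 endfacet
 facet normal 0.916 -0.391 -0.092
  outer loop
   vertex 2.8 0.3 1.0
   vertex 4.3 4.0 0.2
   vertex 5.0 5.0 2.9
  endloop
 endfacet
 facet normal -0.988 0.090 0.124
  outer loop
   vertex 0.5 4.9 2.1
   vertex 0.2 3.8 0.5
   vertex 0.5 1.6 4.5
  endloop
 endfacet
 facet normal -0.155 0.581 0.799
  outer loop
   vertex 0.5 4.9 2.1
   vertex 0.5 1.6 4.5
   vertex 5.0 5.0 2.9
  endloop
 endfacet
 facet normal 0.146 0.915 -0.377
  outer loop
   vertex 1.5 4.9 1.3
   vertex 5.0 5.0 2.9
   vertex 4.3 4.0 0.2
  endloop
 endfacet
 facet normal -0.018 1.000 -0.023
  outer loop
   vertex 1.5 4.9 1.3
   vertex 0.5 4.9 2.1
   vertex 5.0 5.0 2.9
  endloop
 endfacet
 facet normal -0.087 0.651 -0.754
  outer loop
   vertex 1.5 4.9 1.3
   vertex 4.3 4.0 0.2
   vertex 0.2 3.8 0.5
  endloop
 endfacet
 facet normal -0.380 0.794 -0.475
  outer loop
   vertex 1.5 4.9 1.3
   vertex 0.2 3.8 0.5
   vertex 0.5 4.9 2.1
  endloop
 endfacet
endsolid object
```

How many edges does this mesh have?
18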